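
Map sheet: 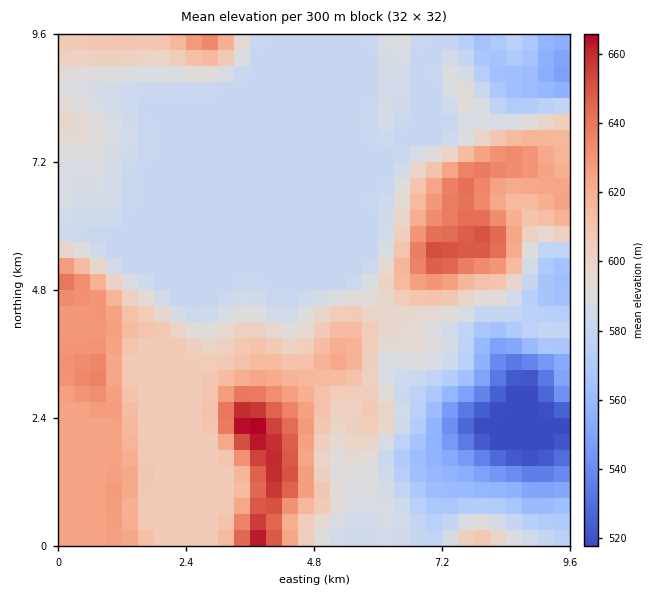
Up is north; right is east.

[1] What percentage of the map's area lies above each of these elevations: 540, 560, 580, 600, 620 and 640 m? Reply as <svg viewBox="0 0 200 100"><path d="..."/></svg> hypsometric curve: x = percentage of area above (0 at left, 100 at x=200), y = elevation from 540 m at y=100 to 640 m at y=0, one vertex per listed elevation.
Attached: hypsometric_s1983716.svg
<svg viewBox="0 0 200 100"><path d="M192 100l-8-20-60-20-49-20-39-20-27-20"/></svg>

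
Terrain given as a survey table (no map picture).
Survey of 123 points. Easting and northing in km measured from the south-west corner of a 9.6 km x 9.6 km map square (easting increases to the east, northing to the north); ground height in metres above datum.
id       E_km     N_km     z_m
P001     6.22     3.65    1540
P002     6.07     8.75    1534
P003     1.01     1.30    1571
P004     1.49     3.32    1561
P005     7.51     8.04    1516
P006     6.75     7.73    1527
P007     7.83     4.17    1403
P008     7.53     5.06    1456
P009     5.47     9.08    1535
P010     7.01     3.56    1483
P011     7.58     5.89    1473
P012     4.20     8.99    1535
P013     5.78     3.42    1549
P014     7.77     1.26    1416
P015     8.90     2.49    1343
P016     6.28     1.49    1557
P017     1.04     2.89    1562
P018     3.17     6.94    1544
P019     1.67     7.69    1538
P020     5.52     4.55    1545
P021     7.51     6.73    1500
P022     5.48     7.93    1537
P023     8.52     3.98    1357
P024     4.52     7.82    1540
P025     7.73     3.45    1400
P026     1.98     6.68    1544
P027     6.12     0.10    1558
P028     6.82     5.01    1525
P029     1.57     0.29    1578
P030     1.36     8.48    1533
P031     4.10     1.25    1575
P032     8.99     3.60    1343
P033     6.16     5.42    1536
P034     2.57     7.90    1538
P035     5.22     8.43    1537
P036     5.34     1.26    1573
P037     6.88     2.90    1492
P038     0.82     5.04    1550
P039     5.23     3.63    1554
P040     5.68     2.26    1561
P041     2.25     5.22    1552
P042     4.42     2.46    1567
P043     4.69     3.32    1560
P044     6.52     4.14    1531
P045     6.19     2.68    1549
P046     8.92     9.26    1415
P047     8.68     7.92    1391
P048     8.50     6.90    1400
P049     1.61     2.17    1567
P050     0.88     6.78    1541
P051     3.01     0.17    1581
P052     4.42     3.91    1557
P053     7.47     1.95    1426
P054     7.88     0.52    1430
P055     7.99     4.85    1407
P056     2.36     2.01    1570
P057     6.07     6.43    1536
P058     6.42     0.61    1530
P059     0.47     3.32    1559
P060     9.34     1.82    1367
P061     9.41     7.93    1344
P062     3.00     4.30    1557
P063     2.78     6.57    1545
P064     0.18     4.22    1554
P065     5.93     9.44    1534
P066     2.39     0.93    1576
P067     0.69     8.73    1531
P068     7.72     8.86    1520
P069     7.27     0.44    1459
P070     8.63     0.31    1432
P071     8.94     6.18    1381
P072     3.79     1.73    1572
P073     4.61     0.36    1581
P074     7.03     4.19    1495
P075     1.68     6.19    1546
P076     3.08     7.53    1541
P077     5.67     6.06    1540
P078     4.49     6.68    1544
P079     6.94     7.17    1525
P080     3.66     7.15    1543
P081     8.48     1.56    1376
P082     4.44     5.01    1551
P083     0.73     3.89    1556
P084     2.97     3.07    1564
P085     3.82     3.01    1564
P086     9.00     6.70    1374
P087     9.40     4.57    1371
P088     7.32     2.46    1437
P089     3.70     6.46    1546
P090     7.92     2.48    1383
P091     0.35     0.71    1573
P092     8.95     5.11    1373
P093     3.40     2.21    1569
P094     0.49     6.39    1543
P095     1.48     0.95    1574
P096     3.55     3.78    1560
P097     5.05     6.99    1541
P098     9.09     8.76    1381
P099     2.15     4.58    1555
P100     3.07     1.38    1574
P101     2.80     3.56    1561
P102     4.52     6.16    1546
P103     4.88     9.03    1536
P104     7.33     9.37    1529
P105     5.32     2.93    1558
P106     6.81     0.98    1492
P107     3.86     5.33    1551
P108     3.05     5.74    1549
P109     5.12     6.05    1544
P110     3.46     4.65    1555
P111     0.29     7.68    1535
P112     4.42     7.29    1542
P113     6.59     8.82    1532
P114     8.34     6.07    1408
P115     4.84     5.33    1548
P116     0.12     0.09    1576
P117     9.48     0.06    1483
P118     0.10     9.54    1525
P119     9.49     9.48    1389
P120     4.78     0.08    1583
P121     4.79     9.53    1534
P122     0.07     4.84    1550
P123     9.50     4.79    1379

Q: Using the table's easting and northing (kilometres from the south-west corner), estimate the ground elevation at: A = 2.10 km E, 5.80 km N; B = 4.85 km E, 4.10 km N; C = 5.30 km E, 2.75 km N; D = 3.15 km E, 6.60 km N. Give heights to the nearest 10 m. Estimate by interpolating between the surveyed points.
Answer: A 1550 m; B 1550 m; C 1560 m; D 1550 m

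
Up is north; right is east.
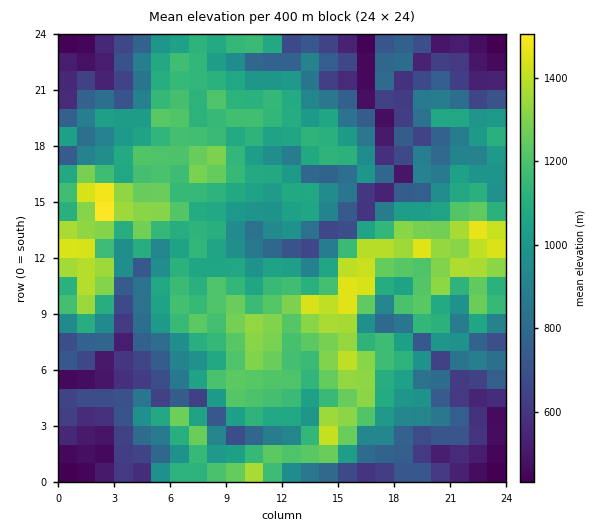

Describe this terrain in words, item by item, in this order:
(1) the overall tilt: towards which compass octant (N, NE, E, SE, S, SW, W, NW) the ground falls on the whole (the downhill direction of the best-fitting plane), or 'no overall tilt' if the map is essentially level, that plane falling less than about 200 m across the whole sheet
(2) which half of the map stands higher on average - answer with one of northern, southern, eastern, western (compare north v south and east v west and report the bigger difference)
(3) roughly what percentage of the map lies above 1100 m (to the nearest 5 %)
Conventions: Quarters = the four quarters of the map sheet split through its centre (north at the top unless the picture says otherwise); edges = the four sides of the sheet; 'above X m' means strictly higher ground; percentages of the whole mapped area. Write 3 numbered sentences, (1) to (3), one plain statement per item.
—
(1) On the whole the map has no overall tilt.
(2) The western half stands higher on average than the eastern half.
(3) Ground above 1100 m makes up about 40 % of the sheet.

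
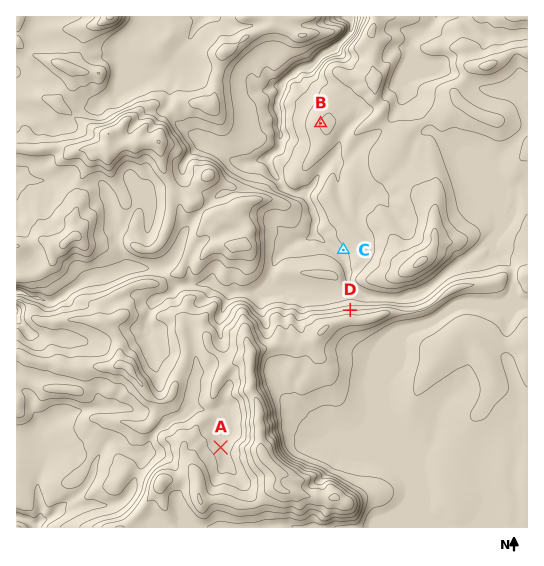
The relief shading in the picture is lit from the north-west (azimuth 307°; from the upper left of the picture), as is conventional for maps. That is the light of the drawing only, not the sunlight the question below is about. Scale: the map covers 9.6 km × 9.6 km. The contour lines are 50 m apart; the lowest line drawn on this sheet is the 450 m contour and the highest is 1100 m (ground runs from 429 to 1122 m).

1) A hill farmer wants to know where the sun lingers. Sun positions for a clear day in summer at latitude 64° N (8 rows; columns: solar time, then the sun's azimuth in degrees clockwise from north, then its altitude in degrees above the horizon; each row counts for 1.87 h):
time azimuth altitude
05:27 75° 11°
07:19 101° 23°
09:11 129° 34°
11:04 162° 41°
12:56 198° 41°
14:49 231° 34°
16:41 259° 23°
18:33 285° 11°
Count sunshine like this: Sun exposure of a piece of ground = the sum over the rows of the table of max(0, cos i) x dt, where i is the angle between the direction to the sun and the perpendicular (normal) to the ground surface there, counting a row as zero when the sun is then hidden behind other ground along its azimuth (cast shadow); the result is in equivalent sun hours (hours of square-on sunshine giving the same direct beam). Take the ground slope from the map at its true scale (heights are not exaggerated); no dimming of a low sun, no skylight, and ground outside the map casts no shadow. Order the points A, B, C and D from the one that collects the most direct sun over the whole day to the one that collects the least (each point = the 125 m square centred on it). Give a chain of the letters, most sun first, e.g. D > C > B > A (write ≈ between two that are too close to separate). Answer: C > B > A > D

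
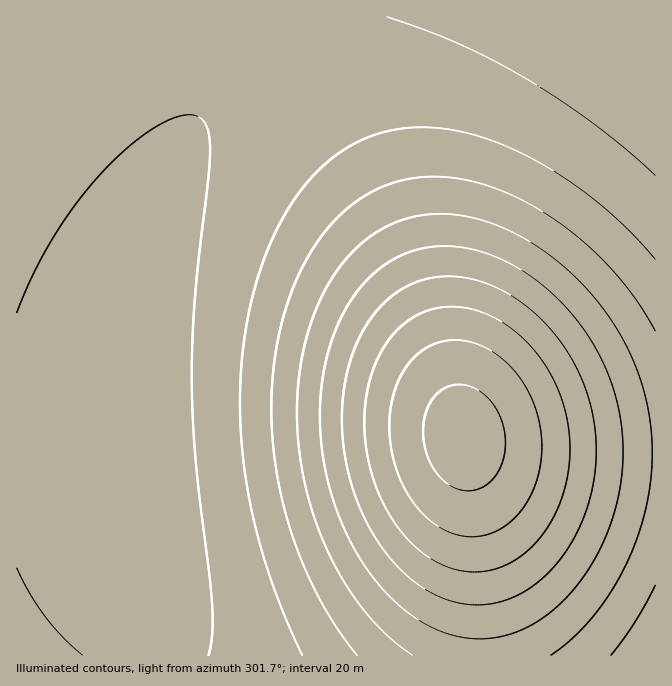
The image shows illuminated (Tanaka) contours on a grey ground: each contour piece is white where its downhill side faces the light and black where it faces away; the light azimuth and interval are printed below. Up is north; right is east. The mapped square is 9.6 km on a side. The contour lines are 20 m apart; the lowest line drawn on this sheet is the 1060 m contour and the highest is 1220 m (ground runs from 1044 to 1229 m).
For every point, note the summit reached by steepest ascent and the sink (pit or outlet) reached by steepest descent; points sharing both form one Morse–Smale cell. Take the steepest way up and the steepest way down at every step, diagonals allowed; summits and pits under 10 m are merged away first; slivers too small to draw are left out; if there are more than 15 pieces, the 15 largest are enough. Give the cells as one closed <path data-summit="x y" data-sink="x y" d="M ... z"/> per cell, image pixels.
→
<path data-summit="464 437" data-sink="110 452" d="M260 43l-41 45-28 42-27 50-20 48-15 47-15 70-5 43 0 59-93 0 1 209 464-1-3-110-10-90-14-58-20-62-31-78-40-79-49-73z"/><path data-summit="464 437" data-sink="655 17" d="M655 16l-365 0-29 26 5 8 37 40 25 33 25 39 30 53 45 102 26 80 9 38 4 6 7 3 28 5 58 2 2 2 94-1z"/><path data-summit="17 17" data-sink="110 452" d="M230 16l-214 1 1 429 92 1 0-59 5-43 15-70 15-47 20-48 27-50 28-42 40-45-7-9z"/><path data-summit="464 437" data-sink="655 655" d="M465 439l13 106 3 110 174 1 1-203-134-2-42-5z"/><path data-summit="17 17" data-sink="655 17" d="M288 16l-57 1 29 26z"/>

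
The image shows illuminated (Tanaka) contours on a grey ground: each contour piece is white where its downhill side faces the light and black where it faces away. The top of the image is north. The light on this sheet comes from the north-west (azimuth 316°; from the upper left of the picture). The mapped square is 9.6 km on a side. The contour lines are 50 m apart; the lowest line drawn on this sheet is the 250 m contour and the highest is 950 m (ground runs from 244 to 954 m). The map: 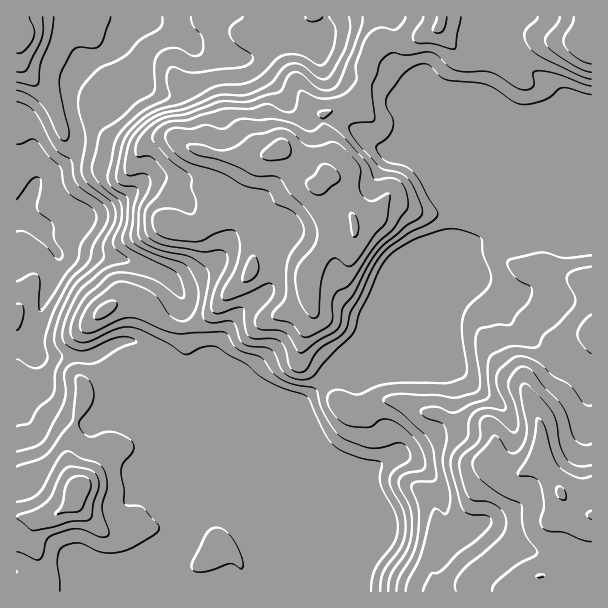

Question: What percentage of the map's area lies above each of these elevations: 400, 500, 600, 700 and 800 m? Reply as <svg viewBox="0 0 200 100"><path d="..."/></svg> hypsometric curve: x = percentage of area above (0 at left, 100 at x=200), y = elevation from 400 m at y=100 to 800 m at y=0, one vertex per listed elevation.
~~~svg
<svg viewBox="0 0 200 100"><path d="M186 100l-49-25-37-25-46-25-33-25"/></svg>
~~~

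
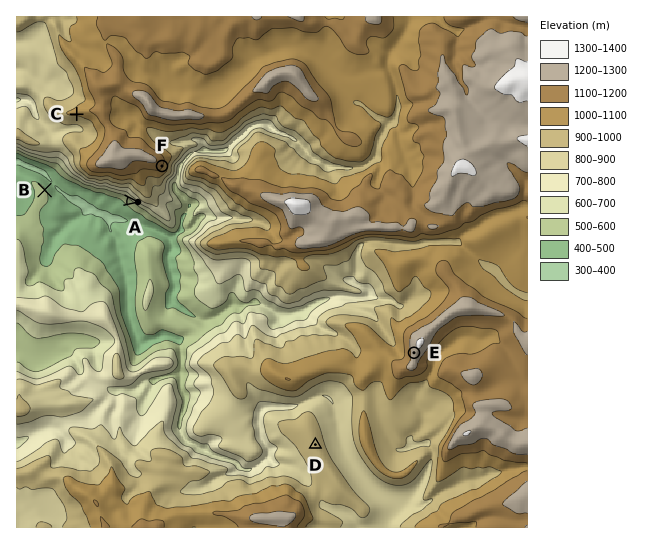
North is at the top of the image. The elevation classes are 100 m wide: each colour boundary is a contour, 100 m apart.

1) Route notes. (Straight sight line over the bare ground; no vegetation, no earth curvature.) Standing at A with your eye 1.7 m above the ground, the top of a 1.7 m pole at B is visible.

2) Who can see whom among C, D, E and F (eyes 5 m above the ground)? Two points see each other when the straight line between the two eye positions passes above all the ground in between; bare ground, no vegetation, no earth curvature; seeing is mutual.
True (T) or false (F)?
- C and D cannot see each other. T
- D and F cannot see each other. T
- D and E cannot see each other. F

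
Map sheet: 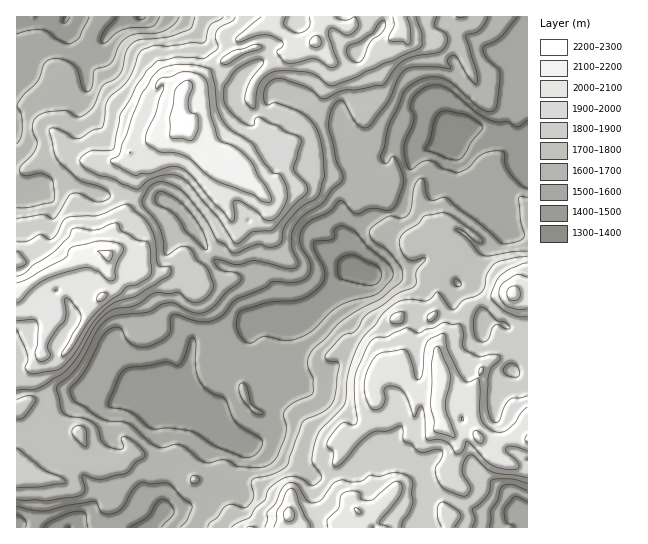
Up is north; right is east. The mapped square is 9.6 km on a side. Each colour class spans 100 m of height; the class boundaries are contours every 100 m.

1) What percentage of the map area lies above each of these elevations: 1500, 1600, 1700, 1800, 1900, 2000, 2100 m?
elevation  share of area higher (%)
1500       90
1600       74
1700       59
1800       44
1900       29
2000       15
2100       4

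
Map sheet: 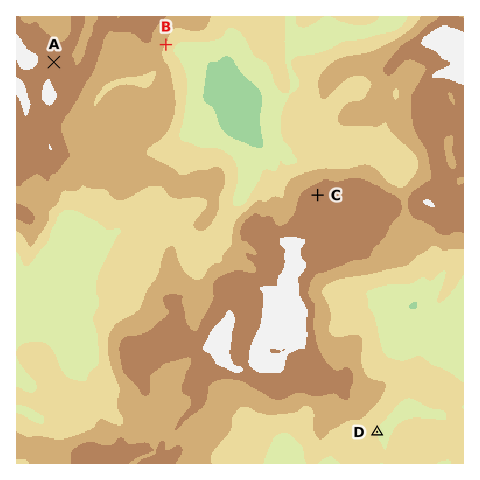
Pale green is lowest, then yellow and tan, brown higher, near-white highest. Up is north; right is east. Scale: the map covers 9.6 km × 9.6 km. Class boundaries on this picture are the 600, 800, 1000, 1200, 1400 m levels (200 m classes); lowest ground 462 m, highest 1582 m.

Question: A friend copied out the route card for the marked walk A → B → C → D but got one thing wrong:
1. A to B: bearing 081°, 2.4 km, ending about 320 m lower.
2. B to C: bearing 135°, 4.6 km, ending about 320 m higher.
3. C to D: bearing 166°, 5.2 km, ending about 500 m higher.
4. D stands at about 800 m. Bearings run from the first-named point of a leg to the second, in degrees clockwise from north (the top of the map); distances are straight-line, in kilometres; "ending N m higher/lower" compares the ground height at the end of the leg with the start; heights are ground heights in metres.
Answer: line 3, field sense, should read lower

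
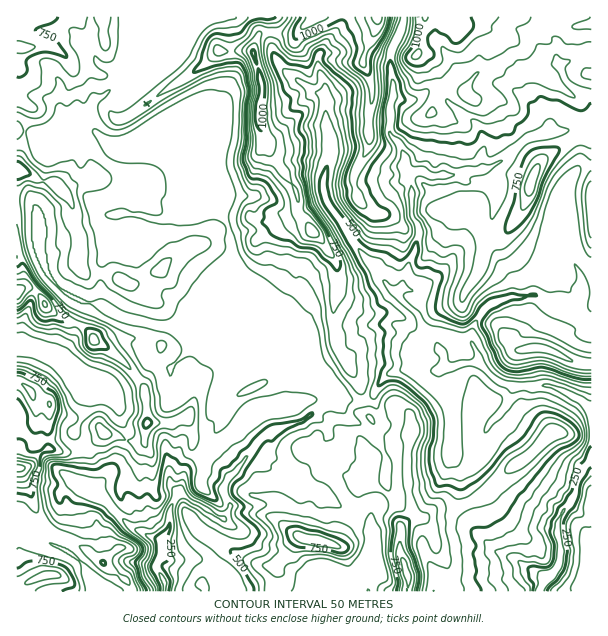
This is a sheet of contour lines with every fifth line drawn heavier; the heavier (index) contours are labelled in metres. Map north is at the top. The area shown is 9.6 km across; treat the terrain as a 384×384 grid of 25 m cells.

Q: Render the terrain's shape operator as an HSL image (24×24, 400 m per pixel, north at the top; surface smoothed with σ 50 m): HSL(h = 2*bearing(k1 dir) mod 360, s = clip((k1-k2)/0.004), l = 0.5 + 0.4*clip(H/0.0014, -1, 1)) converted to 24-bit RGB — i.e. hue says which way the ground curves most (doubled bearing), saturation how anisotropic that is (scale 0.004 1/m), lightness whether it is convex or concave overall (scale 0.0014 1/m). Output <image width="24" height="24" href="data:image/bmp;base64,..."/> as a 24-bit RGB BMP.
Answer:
<image width="24" height="24" href="data:image/bmp;base64,Qk32BgAAAAAAADYAAAAoAAAAGAAAABgAAAABABgAAAAAAMAGAAATCwAAEwsAAAAAAAAAAAAA3WbempfwLjjkiio0uv3AeibEAQmbxbueh0qGZDhTsc1xep5UW3R1oaFcQmmSPhp4+f/MFhhwjKx4aZ+kbLOagQllALyyy5WTV6RKfV4qsQ+BpuTs/4NtACjIVBqfh3lFTlW6gsjf01231jhBd0EoifyXH2J5KE/g//pNoSzRcpSammRXfyc4sW7YAD6E1taGkVlLZOTOWHm9fMtvpVcQhAcGBDNxquS8QH/MRBYWXZYt0/j0nLn0y1yBeCCPQuCU8yCTedB3elJskE9sgKGeeMRpCQAzx9u4jNZeJ2BxW7B2qCAbxR5S1a6JAJmwrSIAAI9MTORscOGofoBOe2BRe0lCnFVHMK1W4LlZsHbLgVi3noWZlJp+mXVoDIiByJcXnOeFIUZoVCoeL3RRuXOBxt+NGgMwx/zAAjl/nN7Von6fhFhgh1hnd5Khqo6DSU+Ey+SeKmpubUWMzoLFu3iAfpFps66HAJef/7nSqwDKVJbqe7ZPM2RR3O64KxJqWdlWum6ZC21DtVBwnoB/b5WOcm2HtKyMQTh56OmZKzZGenRRMV5R3KXM5qTGhYVMCks0rEdBldFDMB9M89f0BArq9L+UHT+SUNRZeGSVx3OoD1UoccNNsnq/aoGttVFFT06U7N7IM0+IblaWU4B/Tn1TumWJ69f0KT38t1Y0qu6qHFOR0cVHJxg65fmoJh2z53ekZWOEdHWStY7MVNHPFpAxjDtHdN5YlUzDzPDMey6iblWOqp51TI+TZbmbqryCdw5Rw/b32WrMYTBldWZZTSpi2vrBQzdpvaBtU298gnCZaJh6iXR3p2ycaytOaetNI+FomkJGfT1xaneXich9XCoITlwNLRMGdEwbnGUzbygwci1DjncttPzWfCZOTIpyg6J8i2WTcIhqh3ZnfoRpfDluj96QtLGFNIxHZ0FAX4FZdqpMVAxC5MTIh2e6mMzp0uL5aUQsZFUxIJDK0/jxhjqwXXK2t2mSfWJkgHx2f39/f39/fnGDTDh1v+GcsZR7kV6hWHF+bUpAgoIuPCN2y/DWeqnhx0pRYUg8Bm6/zP/wMb71djwjYTEniHQ9WpxidYB9e3+AfX5/fnJ3gmxxPUF62NiEWK5NRVLEfB6tyF7O8e7MAI1+xoGBp3Ocj1hwkktix/n/xAY1ai0iUjmSh8S9fLS5nJhZa319eH97fmx2f2pofpVpQ06B5ei2YrGjYSVFVkB/QmmA89bTWzakKnwPlYwddKhOY5+P7pgiXR1tyt+5NnepcLSHq2G5v46fYnZiaX9xhT5geZlfdoJTZj1CzvrFahtnk0A/Oh/JNn9DQY5A4aOaT3WAeJaUd4SKllZq/+ImXEeQv8+MTVGBeW5nVn1ltmWVzZ/YYEynq0vSu2GxvUa0xvvbUyK/gw1DWpBgAJ202rGrQZCNwpBpv3x5UYhrY2J81UR+9I8zb0GAud+SW0JufoB5foRycX5ldXpVcESLYozbl4DJatayrO2nMwArsuOiu9/lLwCSpdOVfoKYWpOJ0n6lcsRUP0lr3JdJoVQTTc+I5NlPd4JIaIV9fYp9eHyBf39/bnF9fmwVTDwb5fvEFgcskTfUueq0l6NhFwF2ntXHkpC9p2miNTZy+ufRHDVKYt+V0e75QWnTnkainJ7NdF2aj3qMgHiBf39/Xkp63V+kVb6cyPShCws1OHDJ6Ldwd55BRQCAal4PfX8bU5MkNFWR+tzRNUZ9HZAtrEwzWWpRi41gjGNRenxff397f39/f39/SFh2kTnH5PDRvbOPPzqdEhs1/ObKGBbCniJKepNhiaV1VEi4KodLSbI043bJgk3JnHw6S5VyeYNkpjic8HyaKXIudH50f39/YWR7QSebxvqg1lJ1MhxkNTF2+fvQDAA44c7pnrHPT1vQooA/m6VyTpKMa3JLdpRCdN2IcDyRnqlnMZhsRphx9qvrmr8hPWk3aVlyHDti//rJNY6shA2MNGZx+e22AxdJo6ojzalCoUrHmLLDc37AfEJzWJhtODa/nraXYTV2os2KYKy7Sn1uSnVXzGnd9ZjhPVotGVNa6//JLAcSlQGqqE+U2v7JFAMw3s6HS6ZeQ4ZXp3Rai1h7Y4iuRXHFo4HFzm3oZLLXWa+XylNdTnWNf39/UHNoaz+i49T3yef/VgBM68ejBVVqKryW+9y0AB4z9NnXjje3obFVUIZIpXdjdJpfhklZXX9AkoxIoIBQnFeVkM5fTlF8fX1/fn9/MHtepKMoU2sU6QH/82Cf25zjKJzD0YqFU/LXnwCjWDzCyMKcYneoeKpkfmSgVF2an3mv"/>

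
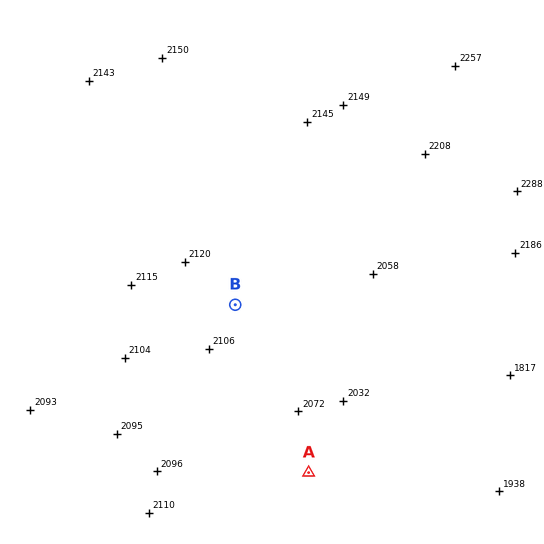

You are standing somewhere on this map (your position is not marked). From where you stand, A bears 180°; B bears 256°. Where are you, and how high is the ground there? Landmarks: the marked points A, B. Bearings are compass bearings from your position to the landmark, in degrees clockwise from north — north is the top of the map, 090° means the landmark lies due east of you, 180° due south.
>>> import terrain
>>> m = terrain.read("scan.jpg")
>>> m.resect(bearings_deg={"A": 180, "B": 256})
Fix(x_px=309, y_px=286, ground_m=2100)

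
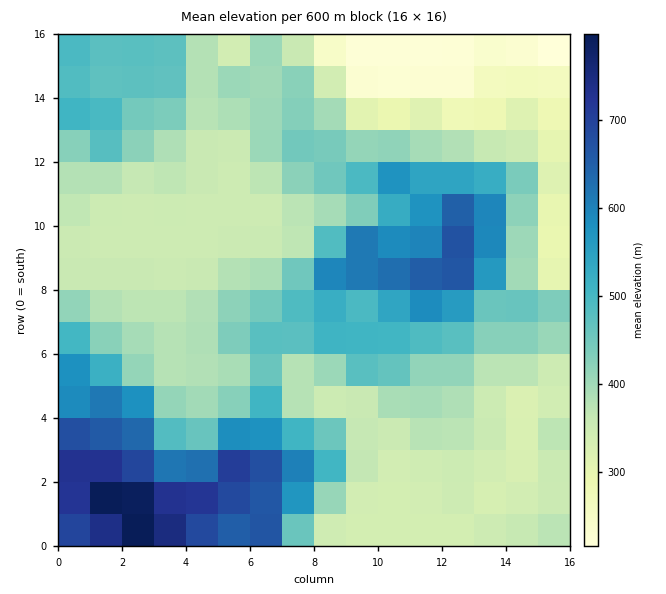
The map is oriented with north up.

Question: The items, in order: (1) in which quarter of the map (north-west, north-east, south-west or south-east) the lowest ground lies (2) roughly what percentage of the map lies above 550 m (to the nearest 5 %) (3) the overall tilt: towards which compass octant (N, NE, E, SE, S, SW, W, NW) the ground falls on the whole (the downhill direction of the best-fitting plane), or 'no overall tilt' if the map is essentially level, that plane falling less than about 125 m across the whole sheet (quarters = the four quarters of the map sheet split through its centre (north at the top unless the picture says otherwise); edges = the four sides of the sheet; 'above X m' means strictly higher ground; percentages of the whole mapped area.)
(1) Look to the north-east quarter for the lowest ground.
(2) About 20 % of the map lies above 550 m.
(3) Overall the map slopes down towards the north-east.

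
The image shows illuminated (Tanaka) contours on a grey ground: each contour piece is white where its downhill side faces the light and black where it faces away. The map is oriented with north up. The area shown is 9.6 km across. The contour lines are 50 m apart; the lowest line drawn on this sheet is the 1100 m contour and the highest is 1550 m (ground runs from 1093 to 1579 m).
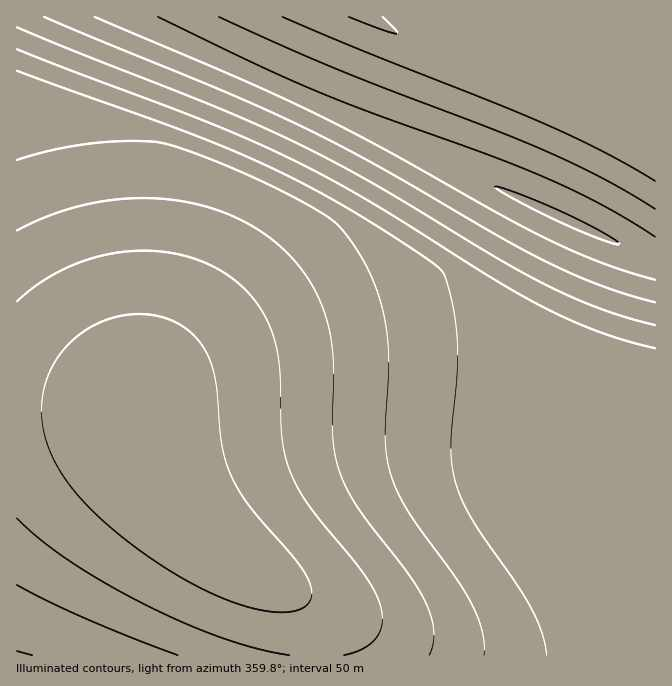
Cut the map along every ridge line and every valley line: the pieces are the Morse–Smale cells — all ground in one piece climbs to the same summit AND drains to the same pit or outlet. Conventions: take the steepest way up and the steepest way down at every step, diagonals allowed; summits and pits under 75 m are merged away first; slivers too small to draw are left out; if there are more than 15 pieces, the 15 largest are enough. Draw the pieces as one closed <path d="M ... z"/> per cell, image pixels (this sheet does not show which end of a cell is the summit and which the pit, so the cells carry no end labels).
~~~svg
<path d="M127 16l-111 1 0 391 91 3 23 5 4 7 5 22 15 32 14 20 20 23 36 31 64 40 16 14 7 12 3 11 3 28 338 0 1-396-378-174-131-58z"/><path d="M655 16l-527 1 19 11 171 76 322 150 15 5z"/><path d="M78 409l-62 1 0 245 299 1-1-28-3-11-7-12-16-14-64-40-36-31-20-23-14-20-15-32-6-27-13-5-40-2z"/>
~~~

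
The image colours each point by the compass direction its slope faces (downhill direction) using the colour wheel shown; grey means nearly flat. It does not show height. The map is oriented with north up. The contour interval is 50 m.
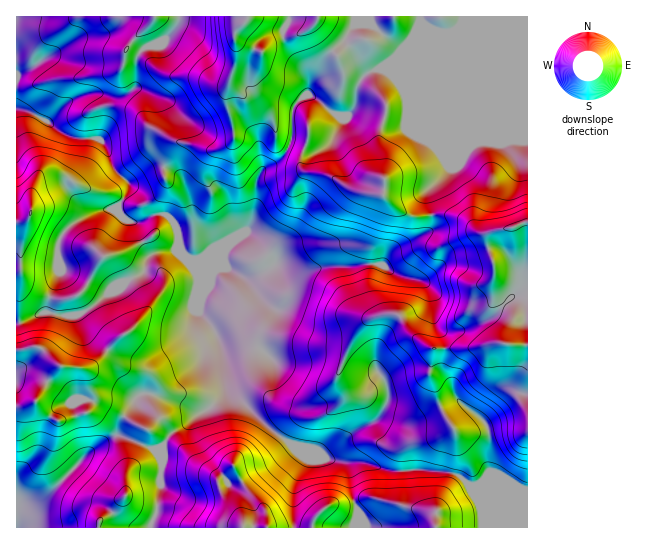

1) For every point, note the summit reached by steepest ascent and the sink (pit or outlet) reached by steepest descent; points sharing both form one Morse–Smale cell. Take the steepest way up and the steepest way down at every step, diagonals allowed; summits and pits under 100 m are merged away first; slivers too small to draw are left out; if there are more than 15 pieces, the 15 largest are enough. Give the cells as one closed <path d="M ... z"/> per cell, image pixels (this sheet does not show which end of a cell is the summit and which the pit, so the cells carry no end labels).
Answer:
<path d="M527 16l-106 0-1 9-4 8-16 20-15 14-16 5-6 5-7 13-1 16-8 10-12-1-18-16-8-4-7 2-7 8-3 6 0 27-5 13-10 12-14 6-7 13-1 28-8 21-34 18-10 8-11 4 7 16-4 18 1 11 21 31 8 49 45 43 24 18 36 13 36 3 23 8 34-2 31 4 7 4 16 20 6 14 0 17 45-1z"/><path d="M419 16l-240 0-3 11-14 16-16 4-7 7-3 5 0 26-6 7-9 5-11 0-9-4-14 0-8 3-14 8-17 18 14 11 9 4 30 3 7 11 7 19 14 13 25-15 8-1 13 5 8 7 9 31 0 15-6 4-9 2 2 18 7 8 12 3 15-11 33-17 3-5 7-25 0-20 7-13 14-6 10-12 5-13 0-27 3-6 7-8 7-2 8 4 18 16 12 1 8-10 1-16 7-13 6-5 16-5 15-14 16-20 4-8z"/><path d="M225 383l-4 12-10 12-38 25-9 11-4 32 1 11-4 15 0 9-6 15 0 3 332-1-2-22-10-18-12-11-10-4-26-3-34 2-23-8-20 0-21-4-31-12-24-18-45-43z"/><path d="M178 244l-4 7-12 0-11 4-4 4-2 10-4 6-11 4-51 36-17 1-17-4-29 11 1 84 10-2 8-4 2 5 12 10 8 4 6 0 24-8 7-17 5 8 48 26-4 16 10 4 6 0 14-17 14-8 30-23 7-11-4-45-7-16-17-23-1-11 4-18-6-15-12-9z"/><path d="M22 109l-6 1 1 213 8-2 22-10 2-14 11-27-3-24 8-16 26-17 26-5 12-22-1-4-13-12-7-19-7-11-30-3-9-4-24-17z"/><path d="M178 16l-161 0-1 93 11 2 22 10 16-17 14-8 8-3 14 0 9 4 11 0 5-2 10-10 0-26 3-5 7-7 16-4 14-16 3-5z"/><path d="M162 167l-8 1-24 13-3 12-10 15-26 5-26 17-8 16 3 24-11 27-2 12 2 4 25 3 11-4 41-31 15-6 4-6 2-10 4-4 11-4 12 0 3-4 0-16 9-2 6-4 0-15-9-31-8-7z"/><path d="M94 395l-7 17-24 8-6 0-8-4-12-10-2-5-19 6 1 102 26-10 44-46 19-13 8-4 8 0 17 8 5-2 3-13-48-26z"/><path d="M122 436l-8 0-20 12-51 51-10 5-14 3-3 3 0 17 82 1 1-6 11-7 15-20 2-22 9-12 7-15-1-2z"/><path d="M145 445l-4 2-5 14-9 12-2 22-13 18-13 9 0 6 52-1 6-17 0-9 4-15-1-11 3-9 0-17-10 0z"/>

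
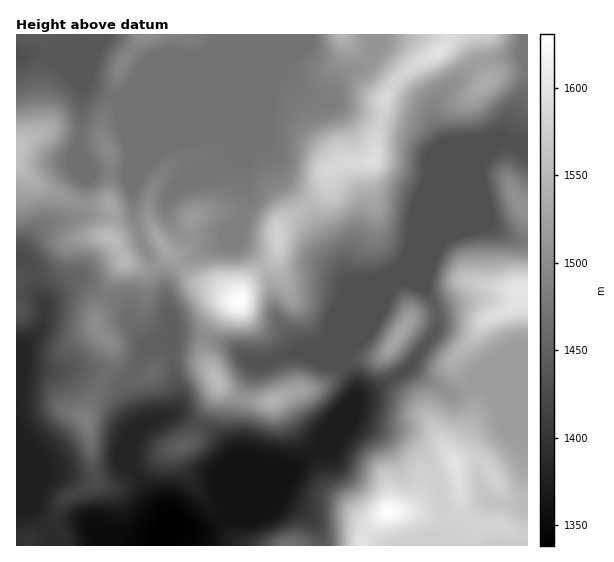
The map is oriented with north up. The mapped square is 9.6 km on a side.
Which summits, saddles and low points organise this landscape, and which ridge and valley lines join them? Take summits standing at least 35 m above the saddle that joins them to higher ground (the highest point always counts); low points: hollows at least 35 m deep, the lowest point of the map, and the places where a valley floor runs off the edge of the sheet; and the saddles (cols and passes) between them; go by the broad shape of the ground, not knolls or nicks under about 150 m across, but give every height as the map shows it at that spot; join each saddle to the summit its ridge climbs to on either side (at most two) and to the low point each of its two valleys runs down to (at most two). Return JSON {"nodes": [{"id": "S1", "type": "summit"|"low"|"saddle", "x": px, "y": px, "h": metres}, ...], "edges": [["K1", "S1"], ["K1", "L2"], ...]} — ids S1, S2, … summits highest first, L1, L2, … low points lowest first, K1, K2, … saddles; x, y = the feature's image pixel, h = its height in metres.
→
{"nodes": [
{"id": "S1", "type": "summit", "x": 239, "y": 301, "h": 1631},
{"id": "S2", "type": "summit", "x": 389, "y": 512, "h": 1629},
{"id": "S3", "type": "summit", "x": 526, "y": 291, "h": 1601},
{"id": "S4", "type": "summit", "x": 439, "y": 51, "h": 1598},
{"id": "S5", "type": "summit", "x": 18, "y": 148, "h": 1560},
{"id": "S6", "type": "summit", "x": 217, "y": 380, "h": 1553},
{"id": "S7", "type": "summit", "x": 111, "y": 239, "h": 1553},
{"id": "S8", "type": "summit", "x": 398, "y": 336, "h": 1529},
{"id": "L1", "type": "low", "x": 166, "y": 533, "h": 1338},
{"id": "L2", "type": "low", "x": 17, "y": 56, "h": 1428},
{"id": "K1", "type": "saddle", "x": 263, "y": 267, "h": 1545},
{"id": "K2", "type": "saddle", "x": 469, "y": 387, "h": 1518},
{"id": "K3", "type": "saddle", "x": 367, "y": 60, "h": 1509},
{"id": "K4", "type": "saddle", "x": 154, "y": 267, "h": 1508},
{"id": "K5", "type": "saddle", "x": 83, "y": 204, "h": 1505},
{"id": "K6", "type": "saddle", "x": 205, "y": 339, "h": 1500},
{"id": "K7", "type": "saddle", "x": 81, "y": 139, "h": 1468},
{"id": "K8", "type": "saddle", "x": 437, "y": 309, "h": 1448},
{"id": "K9", "type": "saddle", "x": 397, "y": 277, "h": 1430},
{"id": "K10", "type": "saddle", "x": 342, "y": 365, "h": 1430},
{"id": "K11", "type": "saddle", "x": 401, "y": 375, "h": 1428}],
"edges": [["K1", "S1"], ["K1", "S4"], ["K1", "L1"], ["K1", "L2"], ["K2", "S2"], ["K2", "S3"], ["K2", "L1"], ["K3", "S1"], ["K3", "S4"], ["K3", "L1"], ["K3", "L2"], ["K4", "S1"], ["K4", "S7"], ["K4", "L1"], ["K4", "L2"], ["K5", "S5"], ["K5", "S7"], ["K5", "L1"], ["K5", "L2"], ["K6", "S1"], ["K6", "S6"], ["K6", "L1"], ["K7", "S1"], ["K7", "S5"], ["K7", "L2"], ["K8", "S3"], ["K8", "S8"], ["K8", "L1"], ["K9", "S4"], ["K9", "S8"], ["K9", "L1"], ["K10", "S6"], ["K10", "S8"], ["K10", "L1"], ["K11", "S2"], ["K11", "S8"], ["K11", "L1"]]}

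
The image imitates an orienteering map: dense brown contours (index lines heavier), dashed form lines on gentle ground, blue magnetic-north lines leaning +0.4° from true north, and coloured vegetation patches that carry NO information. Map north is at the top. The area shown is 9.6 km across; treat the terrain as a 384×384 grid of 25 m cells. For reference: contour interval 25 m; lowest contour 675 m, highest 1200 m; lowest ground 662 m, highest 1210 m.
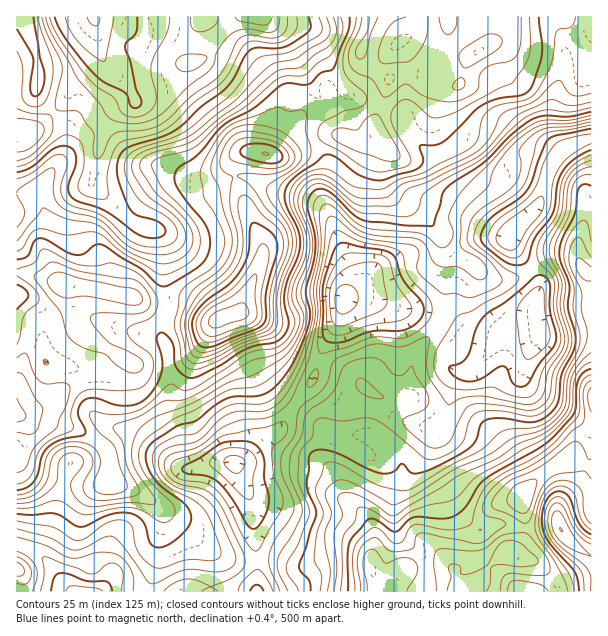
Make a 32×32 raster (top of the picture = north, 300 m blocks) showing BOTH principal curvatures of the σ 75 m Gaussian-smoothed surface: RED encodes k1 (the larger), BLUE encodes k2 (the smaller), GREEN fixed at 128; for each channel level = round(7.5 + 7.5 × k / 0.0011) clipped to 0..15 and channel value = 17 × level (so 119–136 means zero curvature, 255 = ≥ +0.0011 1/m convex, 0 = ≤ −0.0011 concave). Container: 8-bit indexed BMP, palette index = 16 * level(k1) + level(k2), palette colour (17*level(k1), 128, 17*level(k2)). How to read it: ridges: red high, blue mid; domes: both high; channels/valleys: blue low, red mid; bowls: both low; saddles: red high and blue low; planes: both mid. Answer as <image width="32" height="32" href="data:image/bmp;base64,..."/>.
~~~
<image width="32" height="32" href="data:image/bmp;base64,Qk02CAAAAAAAADYEAAAoAAAAIAAAACAAAAABAAgAAAAAAAAEAAATCwAAEwsAAAABAAAAAAAAAIAAABGAAAAigAAAM4AAAESAAABVgAAAZoAAAHeAAACIgAAAmYAAAKqAAAC7gAAAzIAAAN2AAADugAAA/4AAAACAEQARgBEAIoARADOAEQBEgBEAVYARAGaAEQB3gBEAiIARAJmAEQCqgBEAu4ARAMyAEQDdgBEA7oARAP+AEQAAgCIAEYAiACKAIgAzgCIARIAiAFWAIgBmgCIAd4AiAIiAIgCZgCIAqoAiALuAIgDMgCIA3YAiAO6AIgD/gCIAAIAzABGAMwAigDMAM4AzAESAMwBVgDMAZoAzAHeAMwCIgDMAmYAzAKqAMwC7gDMAzIAzAN2AMwDugDMA/4AzAACARAARgEQAIoBEADOARABEgEQAVYBEAGaARAB3gEQAiIBEAJmARACqgEQAu4BEAMyARADdgEQA7oBEAP+ARAAAgFUAEYBVACKAVQAzgFUARIBVAFWAVQBmgFUAd4BVAIiAVQCZgFUAqoBVALuAVQDMgFUA3YBVAO6AVQD/gFUAAIBmABGAZgAigGYAM4BmAESAZgBVgGYAZoBmAHeAZgCIgGYAmYBmAKqAZgC7gGYAzIBmAN2AZgDugGYA/4BmAACAdwARgHcAIoB3ADOAdwBEgHcAVYB3AGaAdwB3gHcAiIB3AJmAdwCqgHcAu4B3AMyAdwDdgHcA7oB3AP+AdwAAgIgAEYCIACKAiAAzgIgARICIAFWAiABmgIgAd4CIAIiAiACZgIgAqoCIALuAiADMgIgA3YCIAO6AiAD/gIgAAICZABGAmQAigJkAM4CZAESAmQBVgJkAZoCZAHeAmQCIgJkAmYCZAKqAmQC7gJkAzICZAN2AmQDugJkA/4CZAACAqgARgKoAIoCqADOAqgBEgKoAVYCqAGaAqgB3gKoAiICqAJmAqgCqgKoAu4CqAMyAqgDdgKoA7oCqAP+AqgAAgLsAEYC7ACKAuwAzgLsARIC7AFWAuwBmgLsAd4C7AIiAuwCZgLsAqoC7ALuAuwDMgLsA3YC7AO6AuwD/gLsAAIDMABGAzAAigMwAM4DMAESAzABVgMwAZoDMAHeAzACIgMwAmYDMAKqAzAC7gMwAzIDMAN2AzADugMwA/4DMAACA3QARgN0AIoDdADOA3QBEgN0AVYDdAGaA3QB3gN0AiIDdAJmA3QCqgN0Au4DdAMyA3QDdgN0A7oDdAP+A3QAAgO4AEYDuACKA7gAzgO4ARIDuAFWA7gBmgO4Ad4DuAIiA7gCZgO4AqoDuALuA7gDMgO4A3YDuAO6A7gD/gO4AAID/ABGA/wAigP8AM4D/AESA/wBVgP8AZoD/AHeA/wCIgP8AmYD/AKqA/wC7gP8AzID/AN2A/wDugP8A/4D/AOeVdJWllJbGhnSElYVyh5eFdobXhreDlpeXt3KFxdim55GEppdjhqiolqe5t6K3uJd0l+ql2qOnqKe2t9j4xqOAc5eohZWnqJeXqLiWgpeGl5a26aWDpreXhcfa2MZwkIaXh7iGdHWml5enp3Rzh4aXqJXGtaTJhoWDgZHzcGC3lZWGpqV0g8bIt6iYhHR2ZISlptZ0hKaGhrXHt/dQcMm4pKS22On39sa2qJaDdXWFuMjIh4Z0hqeGlcnJ+aGAtMqmgoW32aeVUVCThHOWlqeXp6d2dYWDlrimlqjn9cWl14RCQbTXhYNyg5FSUoSmqLmnhXSGqJV0hYZ1hYbH6aemxrXU5qallYaoqISWpIOFtZaWl7iXdWV1hYWWlZXXtriXt6WDg5SFloandXaFg4O5l4eXlXR1hYWpuLeEY6XTh6bIc3WYuZaVp4Z2hqimoJamhoaXqKilpbeWhWNTc8aXhafFp5eYqJO3l4aWmKiTYZaoqIeHp4V0dKV0Y3Sm6bdkhYaHh7m4kdW1hYSGpqaApqmoh5e3ZIV1lpeCpKbXxoWIh5enp5VwxfemYnK2xpCjl7i4tteFh4eGl3RiY8S3hoeYl4WDdJG2+/jn5+bao3B1lpZ1tsd2hnaXdmGE1ailhZaFhae2gKTq+OrqpcjIcGSFhHRkxoaWdYV0kLnYcpS4p7fX6sajpKWn5+aFc6RQZIaGhYa3h6eXlnNwttbW2NnHtpa4lIWGdXa296Z2lnGEdXWXqJd2uNjmxGCk+JW3pnSV16aUhYWFZIX32KingXRzUqSGp7b4toKzxOj3lsiFhtimY2Njc5VklujayreAkpeWhIPXtpJhQZW3yeeFpae3uIKDc1OFpnXH18m4koCUuJe4xraWlXVygHS25pbGpHSDgpWVlreXleimtIJgYLeop6aXl4aXt5aAUKXXx9iFU3SFh5e4l4aWxZKyglGT2Jemc4ODdYanyaaQuOqV59iVk6bIybimpseTpNjHw7SGqLjY17eWlIGWt3CjyGKW6LdypcbIx7alyPn5+tWzhLenyceUp8jZpnGlc3CRYnG1lpWllXR1hYWpuZaUlJTYt6fHc4aXh6jXpnNygYCVs6aXh5VjdHWHhZWmtZaHh4WGl7VkhpaWhXSllbXZuMjYc6enp3OFhISHhnWXuKiWl3R0toWXp7inpre5o7fIp9mVtnVzhoiHhXN1loaop6amlaa4pqiXp5aFl6iVhZim2LeVg4aHh5iYhnOop6eFl6TYx4WGl5eWt4anl5eEmMfnhXOFl4eGh5aGhMe3hIWGc8fodXZ2p4aXuKiXhoWX97ZydnSXh4d2l6iUpHNylHR0hPeGdnWnh4aGp4eFl5Y="/>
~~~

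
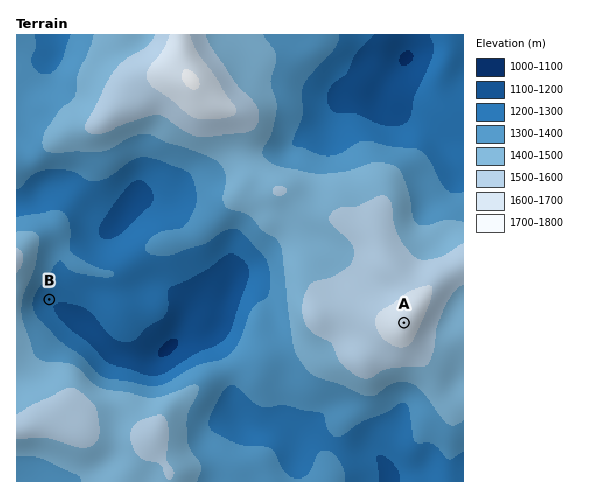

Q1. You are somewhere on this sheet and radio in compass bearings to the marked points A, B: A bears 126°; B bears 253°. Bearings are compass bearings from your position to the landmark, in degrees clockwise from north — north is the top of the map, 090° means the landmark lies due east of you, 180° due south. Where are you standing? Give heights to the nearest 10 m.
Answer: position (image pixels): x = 276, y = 230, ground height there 1430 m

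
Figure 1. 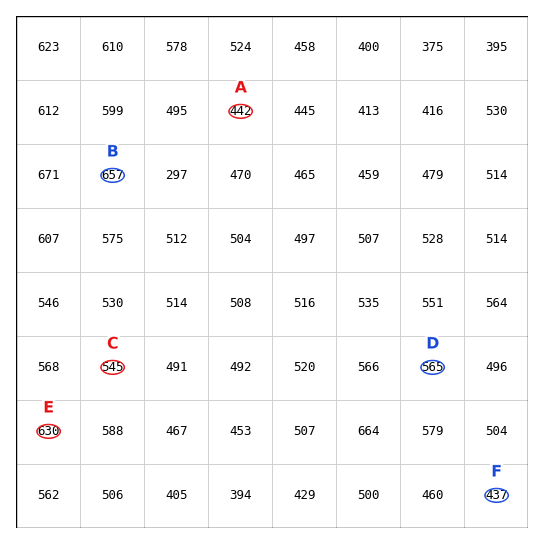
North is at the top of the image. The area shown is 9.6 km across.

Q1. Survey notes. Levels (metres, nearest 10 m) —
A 440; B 660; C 550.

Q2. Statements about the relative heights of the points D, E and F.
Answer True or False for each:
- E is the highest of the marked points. True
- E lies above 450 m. True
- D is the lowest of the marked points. False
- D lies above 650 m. False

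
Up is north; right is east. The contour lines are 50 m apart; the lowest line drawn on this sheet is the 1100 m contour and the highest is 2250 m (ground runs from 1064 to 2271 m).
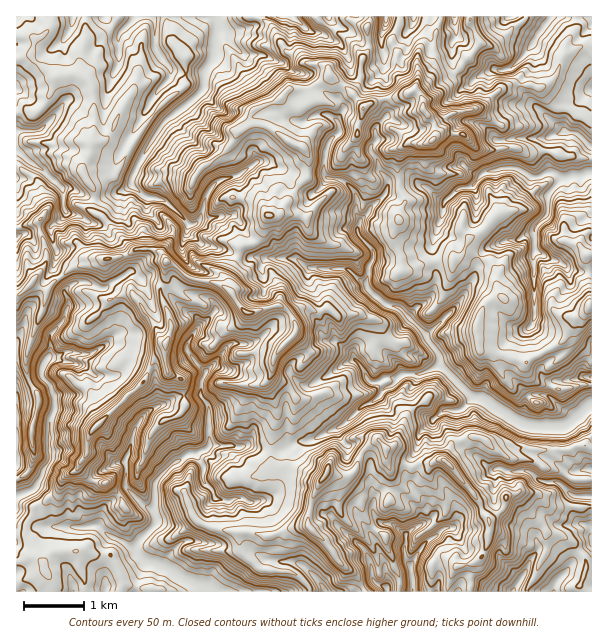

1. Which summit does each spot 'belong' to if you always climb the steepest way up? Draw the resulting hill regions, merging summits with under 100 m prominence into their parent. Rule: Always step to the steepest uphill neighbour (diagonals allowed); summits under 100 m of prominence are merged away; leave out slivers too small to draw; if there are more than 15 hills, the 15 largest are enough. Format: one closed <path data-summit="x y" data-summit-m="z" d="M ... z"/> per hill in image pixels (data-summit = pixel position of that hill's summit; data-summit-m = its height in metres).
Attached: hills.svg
<path data-summit="246 312" data-summit-m="2271" d="M255 16l-239 1 1 575 190 0-1-3-24-11-18-12-18-4-10-10 3-12 18-19-3-8 2-31 15-18 14-8 18-5 7-6 39 0 12 5 23 0 13-8 18-3 27-13 17-17 15-7 13-16 3 0 12-12 14 1-1 8-5 6 0 6 10 15 12 10 12-10 18-1 10-11-33-33 0-11-12-15 0-4 17-15 0-3-7-7-13-7 6-4 6-14 0-19-4-18 13-47-10-5-9-9-10-5-26 2-4 8-25 27-3 6 0 9 15 17 0 9-5 6-2 17-22-15-35 0-12-9-6-1-46 0-18-8-26-6-13-10 0-10-20-20-7-5-17-3-12-11 1-11 9-18 21-33 26-20 15-14 1-18 9-15 2-21 2-8 9 5 19-2 8-6z"/><path data-summit="327 471" data-summit-m="2030" d="M336 428l-21 11-18 3-13 8-23 0-12-5-39 0-7 6-18 5-14 8-15 18-2 31 3 8-18 19-3 12 10 10 18 4 18 12 27 14 283 0-15-8-13 0-4 3 8-14-4-13 2-8-14-24-6 0-15 10-10 10-7 13-5 3-5-10 2-20 15-10-1-12-22-20-15-2-9 6-4-13-2-27-12-10-9-1-5-5z"/><path data-summit="590 306" data-summit-m="1899" d="M513 168l-28 4-14 15-15 3-11 11-13 47 4 18 0 19-3 9-9 9 7 3 13 11 0 3-17 15 0 4 12 15 0 11 34 32 15 5 6 6 25 14 7-23 4-3 18 0 2-9 5-7 23-1 6-3 8 1 0-203-7 0-4 2-18 2-17 18-7-3-7-7-1-10z"/><path data-summit="432 140" data-summit-m="2219" d="M414 20l-6 12-10 10-8 4-8 1 3 19-1 33 2 17-8 9-4 6 2 10-6 8 8 12 1 9 9 10 0 5 28-3 10 5 14 12 6 1 10-10 15-3 14-15 4-2 24-2 6 1 11 7 10 0 8-2 2-3-3-9 1-24-26 0-16 2-9 0-3-2 0-6 6-12 12-12 22-3-12-15 0-9 13-19 0-9-3-6-22 21-19 2-21 10-11-4-7-10 0-24-3-2-17-2-6-11z"/><path data-summit="302 147" data-summit-m="1997" d="M221 28l-5 7 0 13-4 12-7 11-1 18-15 14-15 11 0 5 6 9 18 18 5 4 10 0 4 2 6 9 2 17 14-3 18-13 9 0 13 6 9 8 2 7 9 7 12 4 4-1 11-14-2-6 1-20 5-12 8-9-1-13 6-8 0-6-5-7-23-8-10-16-14-2-9-10-19-7-21-1-12-12-2-7z"/><path data-summit="98 425" data-summit-m="2048" d="M56 358l-8 0-6 11 0 6 8 11 5 12 0 10-6 18 1 33-19 35 6 10 3 18 4 4 40 2 4-3-9-15 0-13 7-3 5-5 1-7 7-10 17-9 10-2 10-35 13-16 9-5-2-27-3-6-21-10-4 0-7 10-7 4-19 0-12-10z"/><path data-summit="446 462" data-summit-m="1919" d="M456 410l-15 2-21 22-4 15-10 18 2 13 19 23 0 4 6 8-2 5-11 4 0 3 9 13 17-12 6 0 4 3 10 21-2 8 4 13-8 12 1 3 3-4 13 0 17 8 19 0 17-32 8-9 0-8-3-7-5-6-17-6-15-15-5-15 3-12-2-12-6-2-12-12-12-7-6-15z"/><path data-summit="269 215" data-summit-m="2011" d="M266 162l-9 0-21 14 4 6 1 16-3 11-6 6 6 4 6 12 14 12 4 11 4 4 31 1 12 9 35 0 22 15 2-17 5-6 0-9-15-17 2-16-5-8 0-18-11-11-17-3-12 15-10 0-11-6-6-11-9-8z"/><path data-summit="386 449" data-summit-m="1926" d="M416 374l-17 2-25 26-15 7-22 22 10 14 9 1 12 10 2 27 3 12 2 1 8-6 15 2 22 20 2 12 9-4 2-5-5-5-1-7-19-23-2-13 10-18 4-15 13-14-13-10-10-15 0-6 6-11z"/><path data-summit="363 108" data-summit-m="2055" d="M383 61l-11 6-15 0-7-2 0 9-12 19 0 6 5 6 0 6-6 8 1 13-12 15-2 17 0 9 3 5 17 3 11 11 0 18 5 12 26-30 2-4 0-8-9-10-1-9-8-12 6-8-2-10 12-15-2-17 1-33z"/><path data-summit="167 342" data-summit-m="2179" d="M144 280l-2 1 6 10 4 20-20 21-12 0-14 12 10 0 8 9 2 11 6-2 22 10 5 34 13-7 3-15 7-16 11-9-6-9 0-5 12-22-4-7-7-3-13-11-11-16z"/><path data-summit="105 483" data-summit-m="1741" d="M125 462l-9 1-17 9-7 10-1 7-5 5-7 3 0 13 10 16 9 0 6-19 24-18-2-3z"/>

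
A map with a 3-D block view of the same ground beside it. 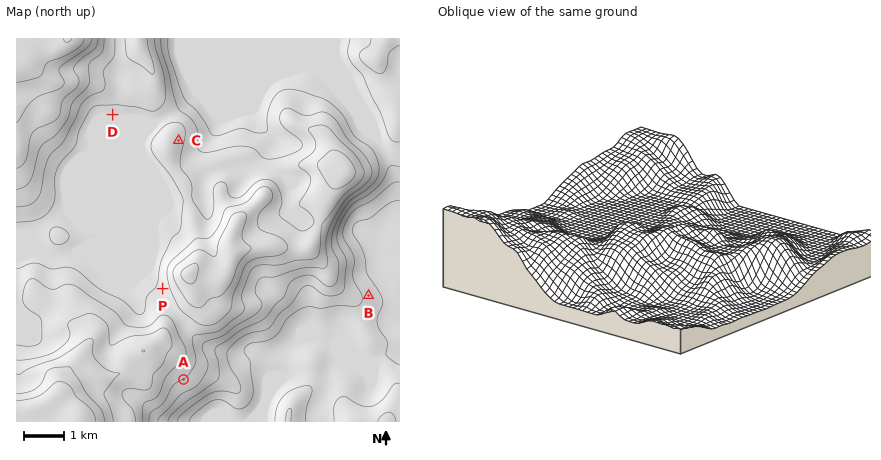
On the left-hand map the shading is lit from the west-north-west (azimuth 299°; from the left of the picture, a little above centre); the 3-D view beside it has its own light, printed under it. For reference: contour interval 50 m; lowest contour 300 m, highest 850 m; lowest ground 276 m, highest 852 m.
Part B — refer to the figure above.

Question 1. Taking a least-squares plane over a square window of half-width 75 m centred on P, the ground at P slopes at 7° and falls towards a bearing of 270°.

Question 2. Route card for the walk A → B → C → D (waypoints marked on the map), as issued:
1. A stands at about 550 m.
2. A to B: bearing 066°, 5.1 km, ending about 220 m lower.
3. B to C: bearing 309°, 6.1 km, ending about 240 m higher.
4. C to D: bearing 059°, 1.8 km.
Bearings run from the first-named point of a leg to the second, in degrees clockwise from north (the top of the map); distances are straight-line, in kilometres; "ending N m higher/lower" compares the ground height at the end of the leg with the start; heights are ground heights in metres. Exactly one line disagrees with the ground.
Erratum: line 4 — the bearing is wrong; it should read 292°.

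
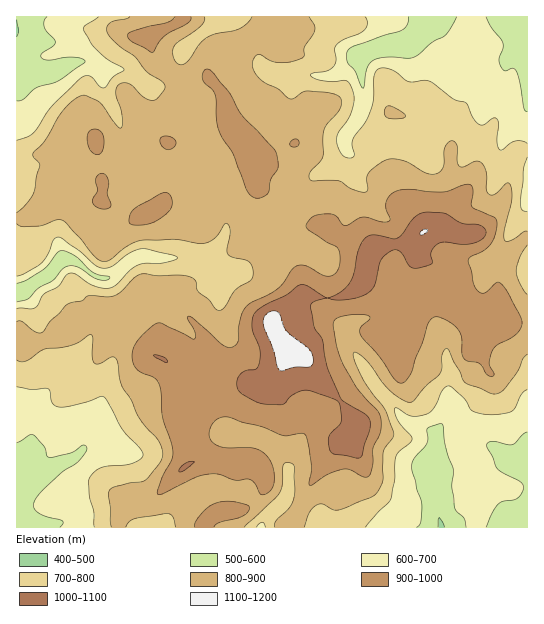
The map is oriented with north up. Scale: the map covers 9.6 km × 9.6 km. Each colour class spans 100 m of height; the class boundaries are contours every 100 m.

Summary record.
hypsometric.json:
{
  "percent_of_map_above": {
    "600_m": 93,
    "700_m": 78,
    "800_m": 59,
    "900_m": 24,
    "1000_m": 5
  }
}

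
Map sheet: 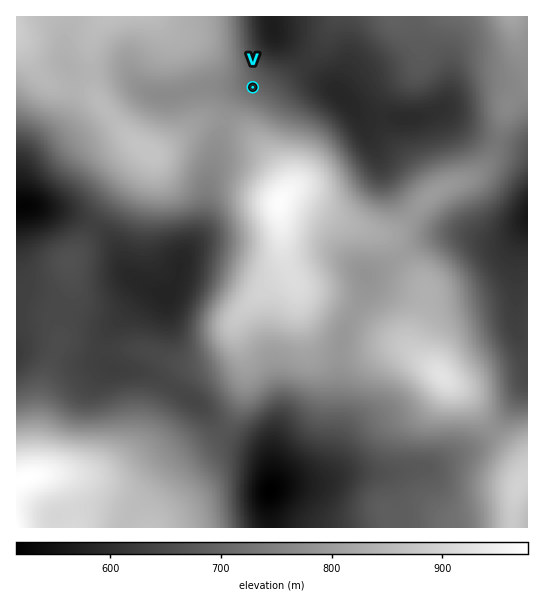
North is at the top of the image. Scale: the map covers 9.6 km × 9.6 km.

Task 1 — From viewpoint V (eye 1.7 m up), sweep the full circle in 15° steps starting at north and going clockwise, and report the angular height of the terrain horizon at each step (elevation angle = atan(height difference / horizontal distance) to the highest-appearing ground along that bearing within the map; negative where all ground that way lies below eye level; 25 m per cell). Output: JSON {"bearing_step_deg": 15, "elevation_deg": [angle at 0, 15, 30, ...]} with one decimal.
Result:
{"bearing_step_deg": 15, "elevation_deg": [-4.0, -5.7, -4.3, -2.2, -0.6, 1.2, 0.6, 0.3, 1.3, 4.0, 6.9, 7.3, 7.5, 7.6, 7.3, 6.9, 6.3, 5.8, 5.4, 5.1, 5.1, 5.3, 3.9, 0.9]}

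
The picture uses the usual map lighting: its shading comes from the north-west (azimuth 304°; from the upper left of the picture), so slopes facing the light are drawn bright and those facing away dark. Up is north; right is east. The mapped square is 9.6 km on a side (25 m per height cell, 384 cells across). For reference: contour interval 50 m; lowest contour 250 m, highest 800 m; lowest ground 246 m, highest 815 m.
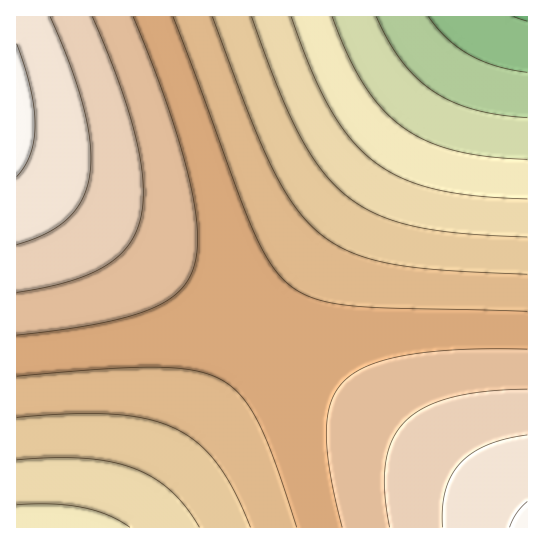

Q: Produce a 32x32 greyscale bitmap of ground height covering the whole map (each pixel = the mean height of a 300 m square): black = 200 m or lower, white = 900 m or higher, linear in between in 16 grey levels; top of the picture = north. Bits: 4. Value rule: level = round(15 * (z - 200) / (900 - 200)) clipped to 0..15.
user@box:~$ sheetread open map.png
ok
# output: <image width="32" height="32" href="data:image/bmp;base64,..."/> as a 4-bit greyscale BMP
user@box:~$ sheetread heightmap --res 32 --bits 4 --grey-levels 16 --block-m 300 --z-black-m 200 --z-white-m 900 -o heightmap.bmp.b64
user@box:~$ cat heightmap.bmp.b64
<image width="32" height="32" href="data:image/bmp;base64,Qk12AgAAAAAAAHYAAAAoAAAAIAAAACAAAAABAAQAAAAAAAACAAATCwAAEwsAABAAAAAAAAAAAAAAABEREQAiIiIAMzMzAERERABVVVUAZmZmAHd3dwCIiIgAmZmZAKqqqgC7u7sAzMzMAN3d3QDu7u4A////AFVVVVZmZ3eIiZmqq7vMzd1VVVZmZmd3iImZqru7zMzdZmZmZmZ3d4iJmqq7u8zMzWZmZmZ3d3iImZqqu7vMzMx2Zmd3d3eIiJmaqru7vMzMd3d3d3d4iImZmqqru7vMzHd3d3d4iIiJmZqqq7u7u7yIiIiIiIiImZmaqqq7u7u7iIiIiIiIiZmZmqqqqru7u5mIiIiIiZmZmZmqqqqqqqqZmZmZmZmZmZmZmqqqqqqqmZmZmZmZmZmZmZmZmZmqqqqqqpmZmZmZmZmZmZmZmZmqqqqqqZmZmZmZmZmZmZmZu6qqqqqpmZmZmIiIiIiIiLu7uqqqqpmZmIiIiIiIiIi7u7u6qqqZmYiIiIh3d3d3zLu7u6qqmZmIiHd3d3d3d8zMu7uqqpmYiId3d3dmZmbMzMu7uqqZmIh3d2ZmZmZmzMzLu7qpmYiHd3ZmZmZVVdzMy7u6qZmIh3dmZlVVVVXdzMy7qqmYiHd2ZlVVVVVV3czMu6qpmIh3ZmVVVURERN3My7uqmZiHd2ZVVURERETdzMu7qpmIh3ZmVVRERDMz3czLuqqZiHd2ZVVERDMzM93My7qpmYh3ZmVUREMzMzPdzLu6qZiId2ZVVEQzMyIi3My7qqmYh3ZmVURDMzIiItzLu6qZmId2ZVVEMzMiIiHMy7qqmYh3dmVURDMyIiER"/>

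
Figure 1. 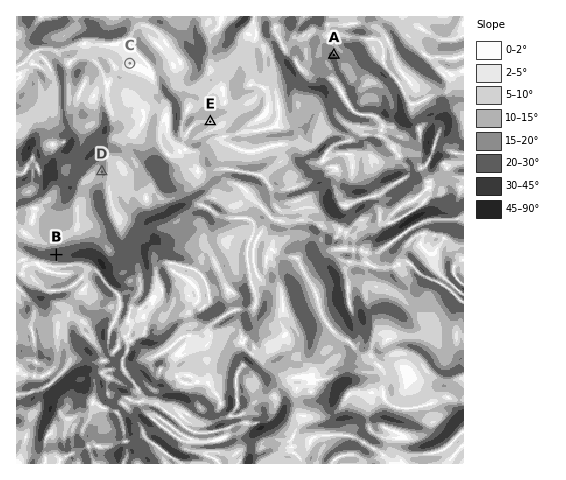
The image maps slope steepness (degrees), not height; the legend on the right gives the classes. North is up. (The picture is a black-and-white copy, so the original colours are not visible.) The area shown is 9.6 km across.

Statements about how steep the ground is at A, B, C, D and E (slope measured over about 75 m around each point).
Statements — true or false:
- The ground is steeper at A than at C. true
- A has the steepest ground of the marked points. false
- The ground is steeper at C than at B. false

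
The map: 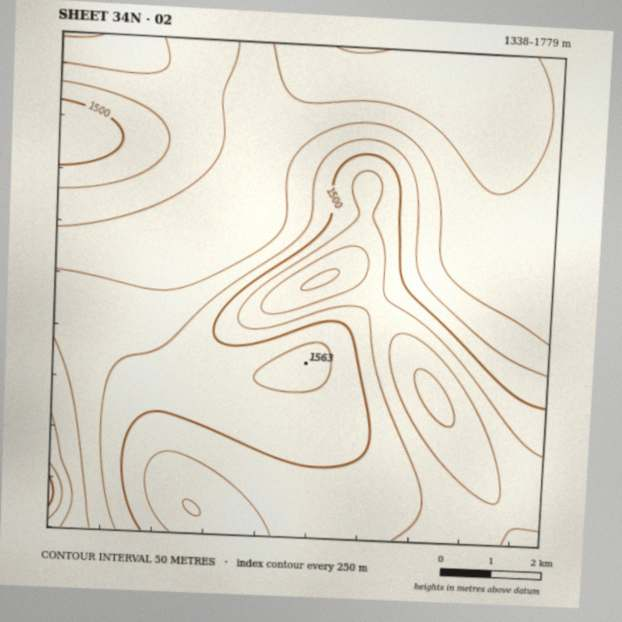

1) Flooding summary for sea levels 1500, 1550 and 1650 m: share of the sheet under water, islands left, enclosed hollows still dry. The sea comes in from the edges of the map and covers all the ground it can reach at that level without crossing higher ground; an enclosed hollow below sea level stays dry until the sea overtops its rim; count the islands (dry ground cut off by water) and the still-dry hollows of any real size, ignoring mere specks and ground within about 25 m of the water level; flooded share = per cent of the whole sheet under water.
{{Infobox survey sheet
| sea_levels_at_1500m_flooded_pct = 33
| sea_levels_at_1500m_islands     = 0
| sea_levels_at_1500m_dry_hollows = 0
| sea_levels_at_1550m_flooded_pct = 50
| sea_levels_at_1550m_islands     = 0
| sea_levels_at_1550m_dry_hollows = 0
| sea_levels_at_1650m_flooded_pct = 90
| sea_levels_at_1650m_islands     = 0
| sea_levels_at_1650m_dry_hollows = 0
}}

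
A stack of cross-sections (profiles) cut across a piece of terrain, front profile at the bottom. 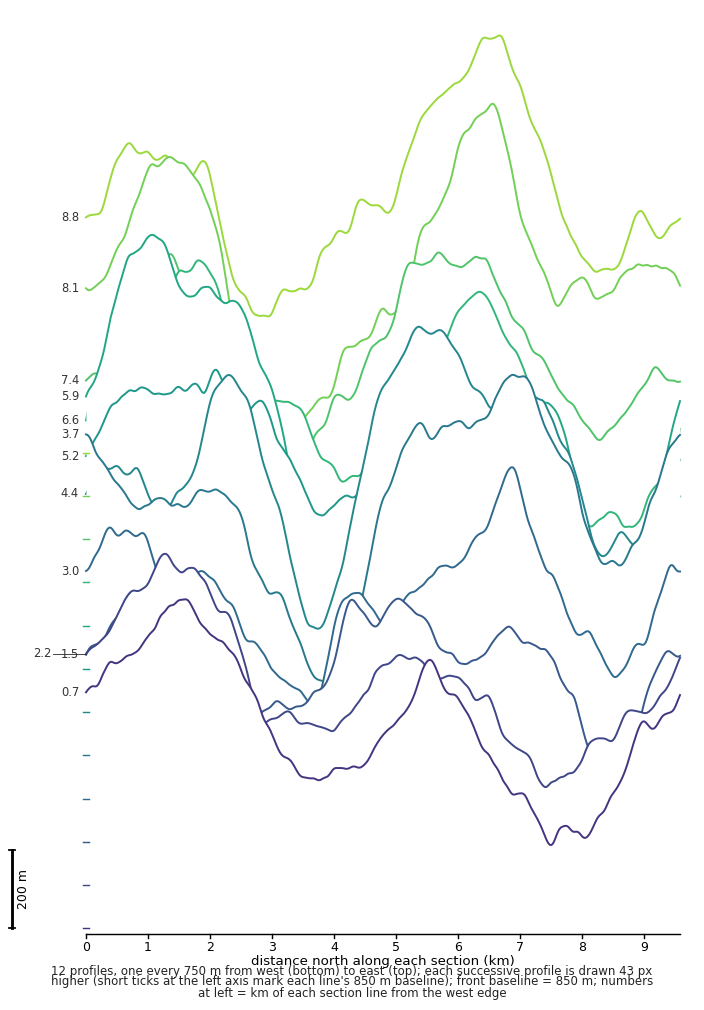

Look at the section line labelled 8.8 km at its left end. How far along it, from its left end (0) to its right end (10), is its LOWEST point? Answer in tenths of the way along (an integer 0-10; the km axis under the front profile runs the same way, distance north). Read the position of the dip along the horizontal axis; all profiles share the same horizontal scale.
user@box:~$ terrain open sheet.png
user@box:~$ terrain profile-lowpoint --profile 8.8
3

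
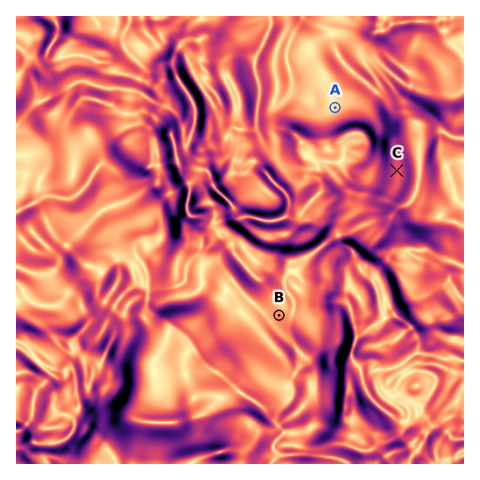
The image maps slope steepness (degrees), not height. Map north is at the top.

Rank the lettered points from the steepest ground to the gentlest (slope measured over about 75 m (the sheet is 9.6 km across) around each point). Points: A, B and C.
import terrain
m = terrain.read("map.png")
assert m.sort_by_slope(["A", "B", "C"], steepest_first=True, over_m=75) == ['C', 'B', 'A']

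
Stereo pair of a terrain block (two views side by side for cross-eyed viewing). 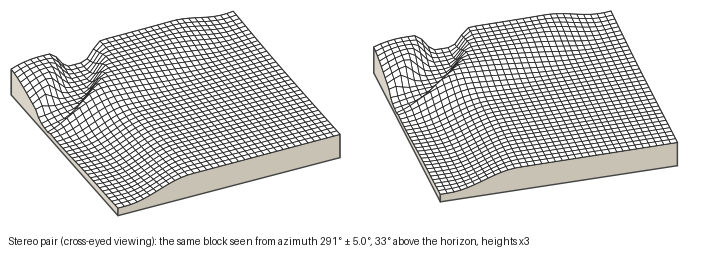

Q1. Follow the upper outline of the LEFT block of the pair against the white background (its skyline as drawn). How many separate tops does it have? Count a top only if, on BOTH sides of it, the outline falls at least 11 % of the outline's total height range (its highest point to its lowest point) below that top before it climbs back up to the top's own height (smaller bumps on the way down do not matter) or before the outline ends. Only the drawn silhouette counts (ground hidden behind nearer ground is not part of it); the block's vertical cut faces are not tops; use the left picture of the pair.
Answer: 2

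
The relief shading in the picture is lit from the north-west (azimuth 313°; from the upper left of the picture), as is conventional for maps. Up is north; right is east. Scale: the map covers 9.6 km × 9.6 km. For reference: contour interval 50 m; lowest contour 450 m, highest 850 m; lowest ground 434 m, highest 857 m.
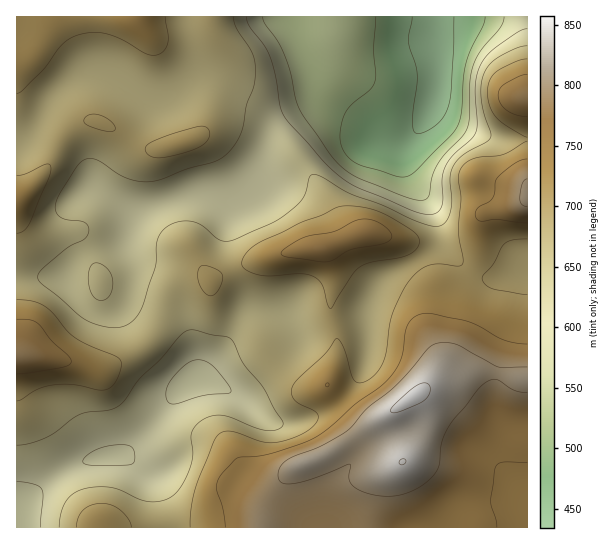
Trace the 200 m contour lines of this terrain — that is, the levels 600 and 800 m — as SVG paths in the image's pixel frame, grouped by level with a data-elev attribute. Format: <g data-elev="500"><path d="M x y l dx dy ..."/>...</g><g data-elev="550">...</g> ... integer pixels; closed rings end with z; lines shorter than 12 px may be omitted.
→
<g data-elev="600"><path d="M17 482l18 3 7 5 1 8-3 29"/><path d="M87 465l-4-3 1-4 9-7 9-4 13-2 11 0 5 2 3 4 1 10-5 4z"/><path d="M170 403l-3-2-1-6 3-12 13-15 12-8 9 0 8 5 12 13 8 12-2 3-23 2-28 8z"/><path d="M527 29l-9 3-23 16-8 7-6 10-4 9-2 12 2 36-1 9-4 7-18 16-7 9-5 14 0 29-5 7-8 2-16-4-59-25-15-10-16-15-34-38-6-9-3-8-4-28-5-20-6-12-16-20-3-9"/></g><g data-elev="800"><path d="M527 367l-28 0-42-23-12-2-11 2-7 5-29 34-31 26-20 22-25 15-29 11-9 5-5 8 0 9 2 3 4 2 14-1 51-19-1 17 4 5 6 4 11 4 13 2 12 0 11-3 17-8 13-12 3-8 3-23 5-12 7-11 29-35 7-4 7 0 17 10 13 3"/><path d="M527 179l-2 1-3 4-2 14 2 7 5 2"/></g>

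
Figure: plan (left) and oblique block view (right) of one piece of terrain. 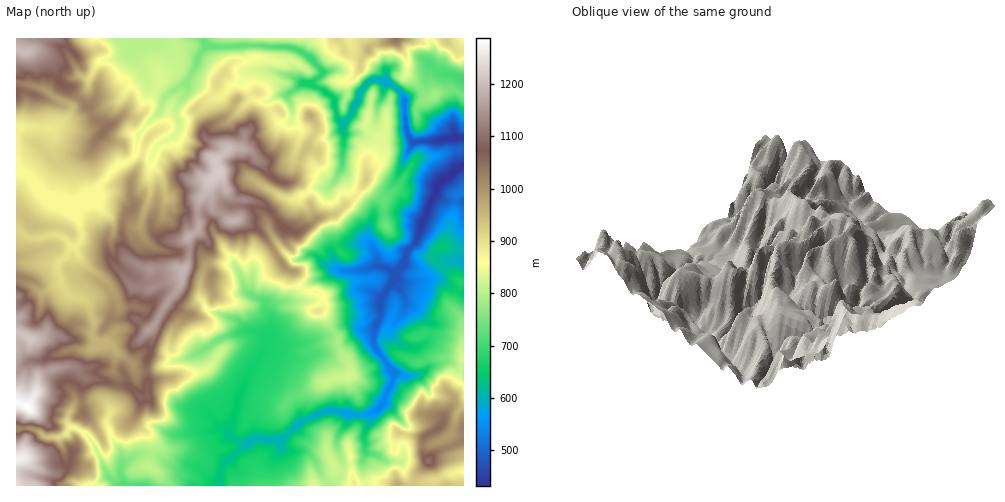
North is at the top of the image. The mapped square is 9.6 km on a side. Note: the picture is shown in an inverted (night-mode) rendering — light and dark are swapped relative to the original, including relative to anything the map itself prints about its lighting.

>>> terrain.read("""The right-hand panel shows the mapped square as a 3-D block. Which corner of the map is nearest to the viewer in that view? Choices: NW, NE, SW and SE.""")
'NE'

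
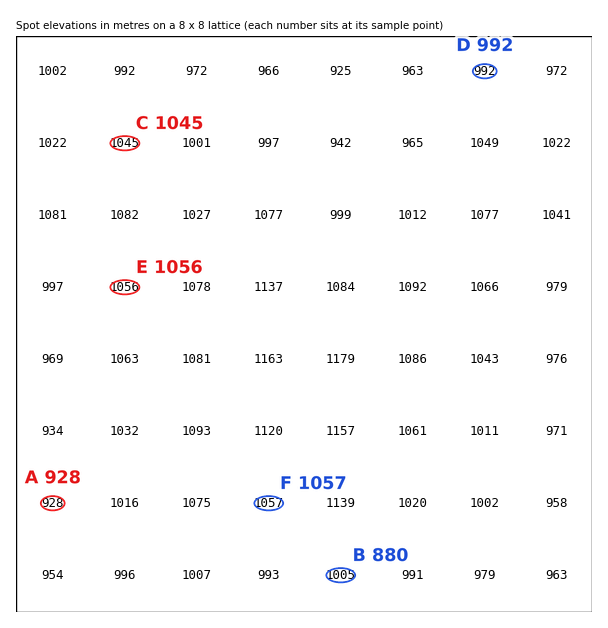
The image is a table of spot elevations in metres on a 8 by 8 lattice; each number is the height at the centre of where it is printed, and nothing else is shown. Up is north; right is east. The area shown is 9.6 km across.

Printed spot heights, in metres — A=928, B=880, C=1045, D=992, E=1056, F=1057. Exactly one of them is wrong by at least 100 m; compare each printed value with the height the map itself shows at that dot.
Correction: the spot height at B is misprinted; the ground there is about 1005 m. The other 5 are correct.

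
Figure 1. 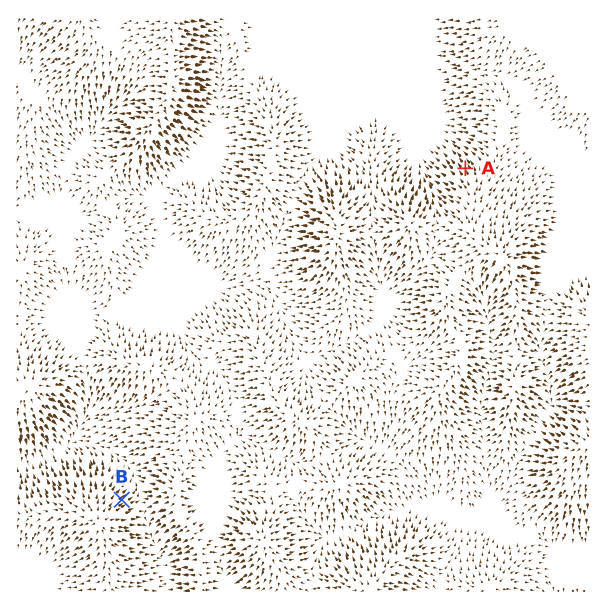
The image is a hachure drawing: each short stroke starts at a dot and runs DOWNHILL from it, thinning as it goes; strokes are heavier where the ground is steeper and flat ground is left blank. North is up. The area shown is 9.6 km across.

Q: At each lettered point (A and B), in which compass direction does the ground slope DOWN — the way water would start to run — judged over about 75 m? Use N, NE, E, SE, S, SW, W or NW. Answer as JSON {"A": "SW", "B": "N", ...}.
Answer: {"A": "NW", "B": "NE"}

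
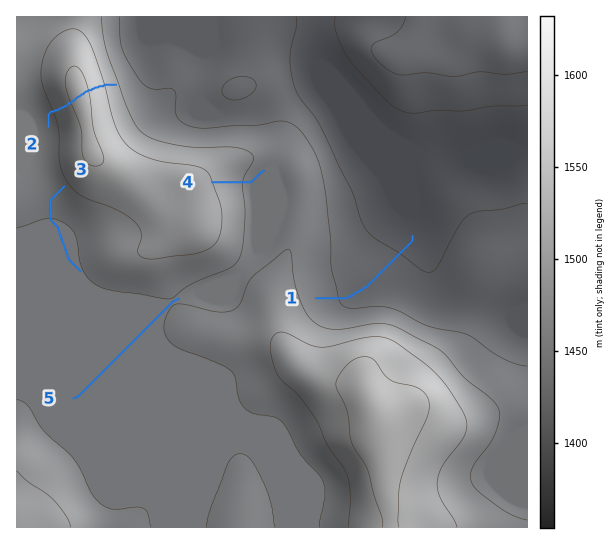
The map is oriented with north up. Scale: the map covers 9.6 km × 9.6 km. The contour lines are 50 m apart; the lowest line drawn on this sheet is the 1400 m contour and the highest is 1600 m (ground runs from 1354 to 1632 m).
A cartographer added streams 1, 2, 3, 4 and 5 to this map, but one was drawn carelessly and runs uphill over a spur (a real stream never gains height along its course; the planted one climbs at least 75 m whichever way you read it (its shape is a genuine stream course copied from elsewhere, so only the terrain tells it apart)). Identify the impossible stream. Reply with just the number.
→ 2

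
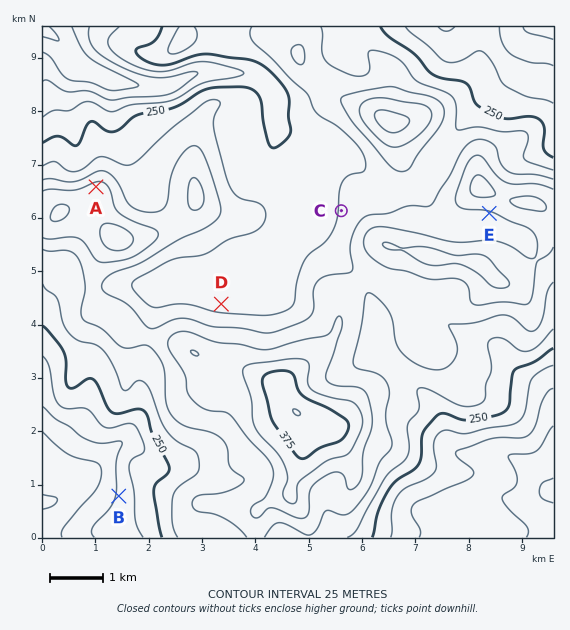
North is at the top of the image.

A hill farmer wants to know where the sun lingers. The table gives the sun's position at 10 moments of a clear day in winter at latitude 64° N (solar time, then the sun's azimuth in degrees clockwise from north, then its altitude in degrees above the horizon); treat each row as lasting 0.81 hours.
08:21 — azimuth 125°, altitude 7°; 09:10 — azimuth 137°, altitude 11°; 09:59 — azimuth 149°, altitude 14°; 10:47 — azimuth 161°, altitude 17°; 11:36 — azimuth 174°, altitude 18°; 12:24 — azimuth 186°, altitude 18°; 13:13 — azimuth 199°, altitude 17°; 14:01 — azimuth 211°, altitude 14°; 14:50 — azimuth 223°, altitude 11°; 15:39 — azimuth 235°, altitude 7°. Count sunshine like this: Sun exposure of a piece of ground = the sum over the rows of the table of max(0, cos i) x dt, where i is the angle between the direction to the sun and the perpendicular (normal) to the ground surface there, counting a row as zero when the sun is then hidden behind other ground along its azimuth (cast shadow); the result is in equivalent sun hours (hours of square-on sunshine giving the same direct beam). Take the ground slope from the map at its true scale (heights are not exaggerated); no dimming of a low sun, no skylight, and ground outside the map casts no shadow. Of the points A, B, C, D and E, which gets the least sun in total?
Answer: A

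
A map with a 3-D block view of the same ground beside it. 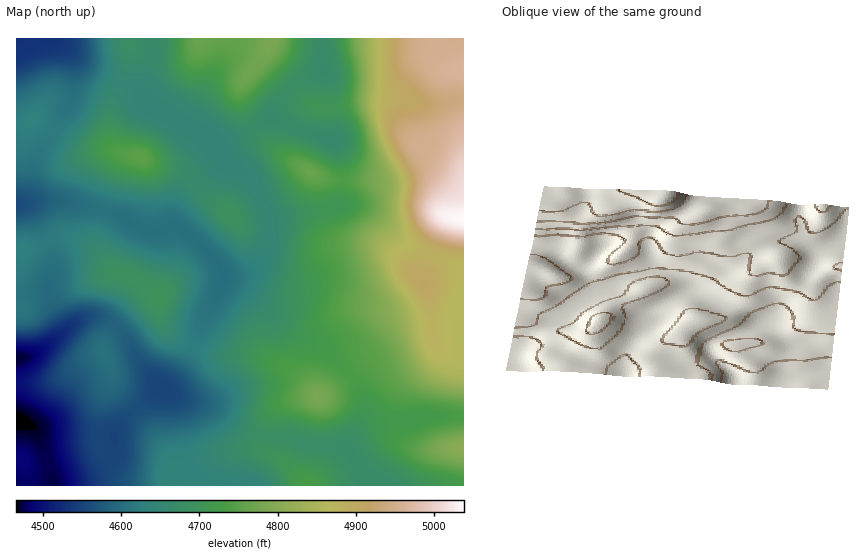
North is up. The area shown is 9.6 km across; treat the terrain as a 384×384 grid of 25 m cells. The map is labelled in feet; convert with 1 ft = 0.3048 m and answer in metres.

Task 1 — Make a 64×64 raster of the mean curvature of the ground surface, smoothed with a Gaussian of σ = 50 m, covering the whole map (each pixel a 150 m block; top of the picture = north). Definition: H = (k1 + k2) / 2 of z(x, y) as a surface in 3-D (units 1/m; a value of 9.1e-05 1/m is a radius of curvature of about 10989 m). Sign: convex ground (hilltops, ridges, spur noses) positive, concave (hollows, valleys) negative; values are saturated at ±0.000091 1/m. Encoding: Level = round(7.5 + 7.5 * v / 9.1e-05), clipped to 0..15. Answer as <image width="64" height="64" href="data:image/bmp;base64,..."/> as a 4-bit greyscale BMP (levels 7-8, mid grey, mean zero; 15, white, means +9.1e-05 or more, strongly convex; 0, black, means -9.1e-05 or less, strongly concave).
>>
<image width="64" height="64" href="data:image/bmp;base64,Qk12CAAAAAAAAHYAAAAoAAAAQAAAAEAAAAABAAQAAAAAAAAIAAATCwAAEwsAABAAAAAAAAAAAAAAABEREQAiIiIAMzMzAERERABVVVUAZmZmAHd3dwCIiIgAmZmZAKqqqgC7u7sAzMzMAN3d3QDu7u4A////AHiHZURGiIiIdoq6l3d2ZmVUIAJr7+y5d3d2ZTIiIhARiIdlRFeJiHdmiruXd3ZmZVQyNpzty6h3ZmZUMzNEMiOZl2VFaKqXZUWLy5h3d3d2ZVab3bqpmHZmZUREZ4dmZrqXVVZ5u5dUNYvLmIiImZmIm97ah3d3ZmVVZniszLuquoZVV5q7l1Q1i8upiJmru7u93KdURWZlVWeJvN7///+pdlVom8uXVEacy6mZmru7uqqYZDM0RFVVebzMze///5hlVWiruoZUV6y6mYmaqqmYdlQyIjMzNEWKvLmZq97/dmVVV5qpdVVoq6mIiImYiIdlQyIjREQzNXqphlVniJlmVURGiZhlVXmqmHZnd3ZniIdkMzVohlM1eZhlQzRDM2VUQzV5mHVVaIh2ZVZmVVeKu6hlZ6zKdUVoh2VDMhEAVURDNHmqh2VWdmVURFRDRorN3Kmb3/2nVWd3dlMiEQBUVVVVebuphmVVVVRERENFebzdzM3//rhlVoiHVDIiImZoiHZ5q7updlVVVERFVDRXiaqrzv/9uGVWiZhlRVVViZu7mHiau7qGVVVURFZlQ0VWd3it/+yXVVeJiHd4mZmqvN25d3iry5dVVUNFeIZUREVmVovduYZVaIiHeJvMy6mb3tp2Z5vLlkRDM0eamGVVZ4h3eaqHZmeIh3Z4rN3Ldmet7Jdnq7p1MzM0WKu6h3iby6mIh2VVeIh2Zmi83LoyE2vduIm8uFMjRFZ4q7upms3cuoh2VVZ4iGVVaL3KlwAAJ73bq82mMjV4mZmau7q7zMuph2VVZ4iHVUVp3tp2AAABe9zM3JQRSLzLmHiqqqq7qId2ZVZ4iHZURXvv2WUzIAAWrN3bcgFr79qGZomZmZl2Znd2Znd2ZVRWi//ZVJqWEABZzdpRAnz/yGVFZ4mZl2VWeIh3ZmVWZmaL7rdU//xxAASLtzEUnf2WRERWeaqXVFaJmYdmVniIdorMllX//rcgADVkETe+/IVERFV4qoZUVnmZmHd4mZh2esuFVv/sy4MAAAATas79lURFVWiZh2VmeJmZmZmZh1Vqy3VW7KmruUAAADab3v2mRERVZ4iHd3ZniJmZmYdlM2rLdVa5dnm8uFM1ebvN7shUREVWd4iJh2Z3iZmHZlQ0e9yFRahlZ5ve27qquqve2oZVRVZneJmYdmZ4h3ZVVFet/ZZEuWVVaM///suqq87cqHZVVWZniZmGZnd2ZVVnm+/9p1TKdVRFjO/+y7u7vMy6hlRFVlZ4mYd2Z2ZVVnnO/+ynVMp2VERovNzMzLqZq7qGVERWVWeJmIdmZlVWi+/9updUuoZVRFeKvMzLl2eJqHZENWdlVniZmHZmVWec7sqHZTK6l2VVZ5q7u6h1VXiHVDNGiGRFeJqphmZmebzbl1QxAMuodmZ5q7uodURFeHVDI1ipdEVomrqHZmibzKhTIQAA7bmHeJq7uXVDNEZ3ZDIke8p1RGebu6h3is3bhCERAUbsqZmZmruoVDNFVnZTIket24VEV5vMuZms3chCEkV5vrqYmrqZqpdTNFZmZTIke9/rhlRWiaupmavLlSElrv//d2eauYeIdkRFZ3ZTM0e+/9p1VVVniIh3iJhTElr///9ERomYdmZURFZ3ZUNFet/+uGVFVVVVVERERDI1r///3DM0Z2ZUREREVWZlRGis7/yWVEVWVUMiEAESI1nf//uHMzNEQzNEREREVmVFiszNynVEVmd2VDEAACNEad//yGZUM0QzNFVVVURWZUWLupmYdVVWd4iHZDI0ZlM1nNyodnZVZlRFZmdmZniGRpqodndmVVZ4mrypd4mpYQJpqYiIqGeJh2ZneIiJvKdWmpdVZmVERWi+//y6vMlAAnmYeJq5d5vLl2eJqr3/2neZhlVmVDM1i////KmrtyAFqpdnm8l2i925eKu73//rmJl2ZmZUM2nf//+3VXmFEVvbhlesuWVpvLqrzd3//+qIiHZmZlRGrv//+lEBRmMlv/uGVpy5ZVaKu83/7v//yGZ3ZmZmZorf/+tzAAAUQ1r/+3VWm6l1RGibzv/t7/6WVWZmZmZ5vN3JZCAAAAI1nv/qdlaJmYZUVom97bmbuFRFVmZmVnq7qGQgAREAAEjf/8mHZniamGVWZ5zclUVUREVmZlVFeIdkMRESMgAAW//9uZiIiaq5dlVEest0IjNFVmZlREZmVDMzNFVkEAB+/+ypmZmaq7qGUzNYu3QzRFZmZlVEaIYyNFZ4mqhABL//yYd3eJmau5dTI1i7hURWZmZmVVactzI1is3u2mRa//yXVUVWZ4mqqWQ0abqGVmZmVVVVWM/pMSWL3v7KZY3/yWQzNFVEiaq6hkV5uodmZmVVVmVp7/tBE2i8yoU0jOynVDNGZkOJq8yoZoq7l2ZmVVVnZWnv/XMRNWd2QQBZu6hlVXmYZHir3clmerqXZmVWeJl1V8//x0IiNFQgADirupd3m8qGVorMuFRXmZh2Zmec24VFnf/8hTI0RCAAOKu7qZmry6lEZ5mGMjV5mYdmZ639lkRovv7IZEVVMAFYqqu7qZqqqkRFZlQhE2m7qHZVjf6nVEV6ztuXZlUxA3mpmry6mIiIVVVVQyEke8y5dUR7/rh2VVec7slmVCEmmqmJq7mHd3dmZVVUM0ac3bl1M1ruyoiHZov/6nVUIkm7qYmqqYh3ZndmZlVEWL3tuWQyWu7KqZl2e//6ZUMiasypiJqpmIdm"/>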